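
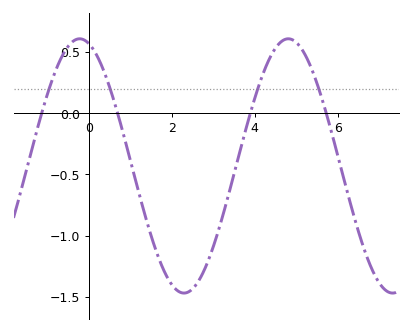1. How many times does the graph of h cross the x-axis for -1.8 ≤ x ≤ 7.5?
4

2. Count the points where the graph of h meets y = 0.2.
4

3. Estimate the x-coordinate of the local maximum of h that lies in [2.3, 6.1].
4.81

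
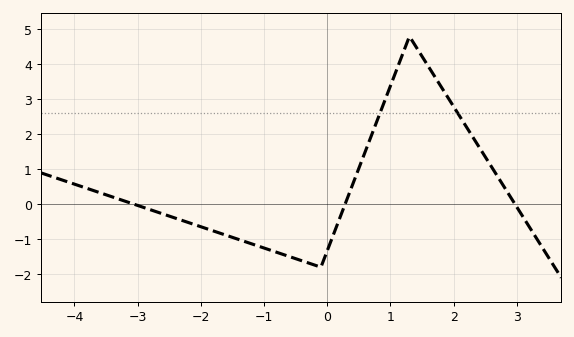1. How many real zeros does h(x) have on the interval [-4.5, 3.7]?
3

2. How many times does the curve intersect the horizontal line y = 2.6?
2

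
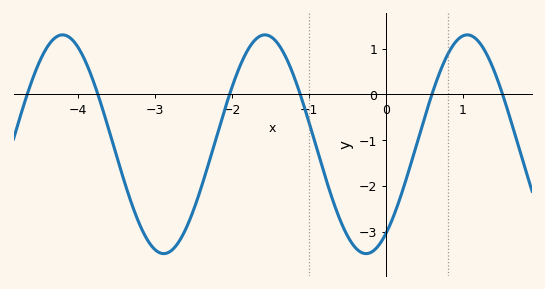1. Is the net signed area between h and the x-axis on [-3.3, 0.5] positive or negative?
negative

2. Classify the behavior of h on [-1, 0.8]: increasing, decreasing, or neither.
neither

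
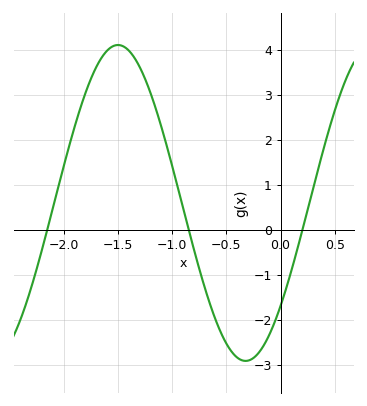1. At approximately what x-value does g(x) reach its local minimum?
-0.322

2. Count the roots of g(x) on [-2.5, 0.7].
3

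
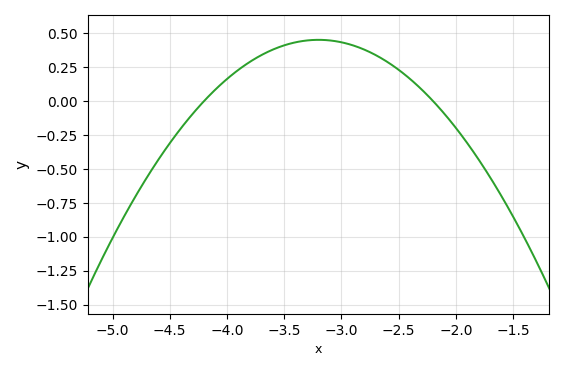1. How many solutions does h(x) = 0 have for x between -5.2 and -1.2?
2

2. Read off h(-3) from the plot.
0.432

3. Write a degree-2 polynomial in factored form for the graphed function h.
y = -0.45(x + 4.2)(x + 2.2)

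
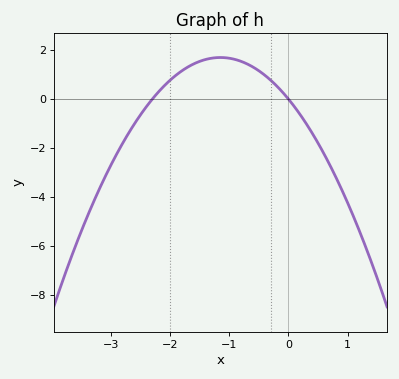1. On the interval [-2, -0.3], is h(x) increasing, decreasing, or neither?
neither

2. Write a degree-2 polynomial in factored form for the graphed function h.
y = -1.28(x + 2.3)(x - 0)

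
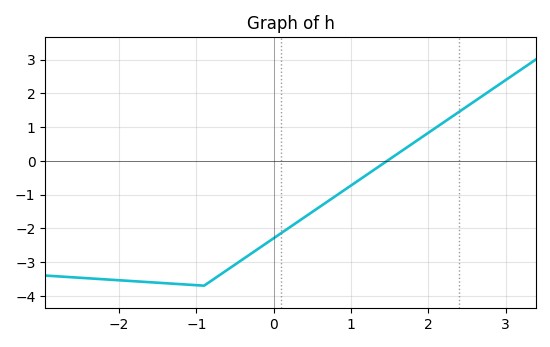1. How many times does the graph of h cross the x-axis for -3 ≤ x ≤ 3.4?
1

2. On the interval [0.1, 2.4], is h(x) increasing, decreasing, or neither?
increasing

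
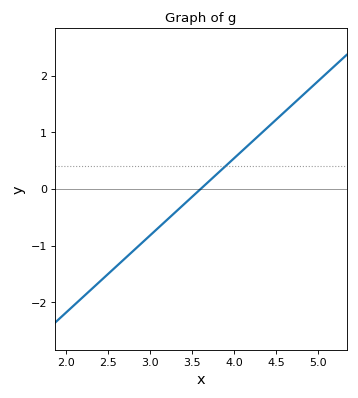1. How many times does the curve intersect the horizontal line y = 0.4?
1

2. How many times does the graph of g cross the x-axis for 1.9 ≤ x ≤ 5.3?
1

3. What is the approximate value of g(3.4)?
-0.272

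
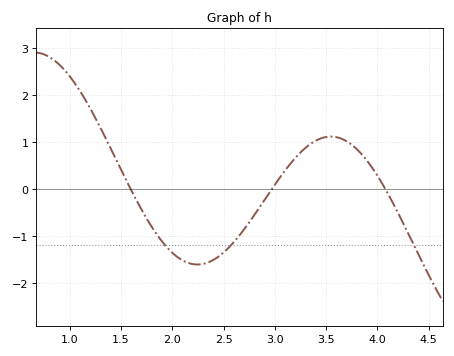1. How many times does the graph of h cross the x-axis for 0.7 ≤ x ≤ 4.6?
3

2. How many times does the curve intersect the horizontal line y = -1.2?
3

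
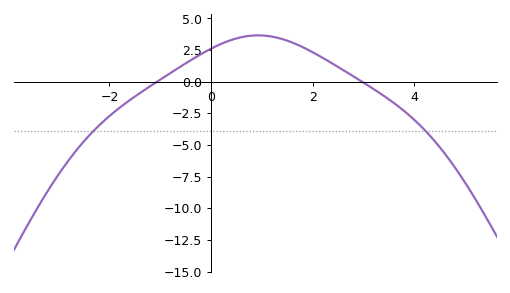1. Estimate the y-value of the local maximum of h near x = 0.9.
3.66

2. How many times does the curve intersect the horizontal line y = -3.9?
2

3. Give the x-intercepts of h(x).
-1.06, 2.97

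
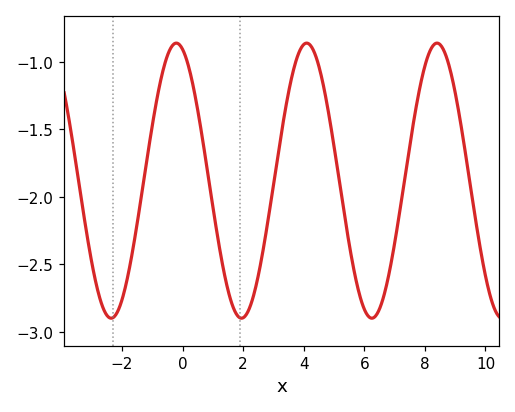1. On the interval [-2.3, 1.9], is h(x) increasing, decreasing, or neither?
neither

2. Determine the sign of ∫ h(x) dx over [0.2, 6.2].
negative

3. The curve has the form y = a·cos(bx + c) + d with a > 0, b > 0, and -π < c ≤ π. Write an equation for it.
y = 1.02cos(1.46x + 0.302) - 1.88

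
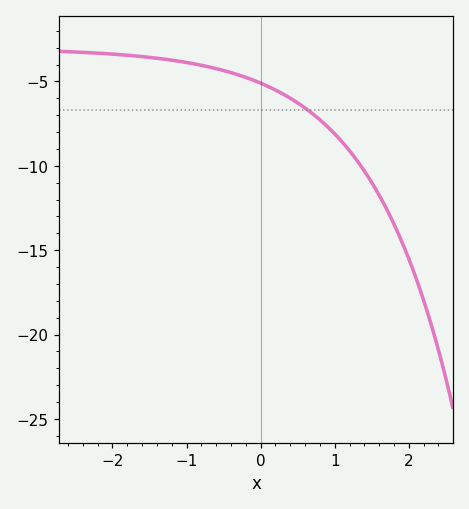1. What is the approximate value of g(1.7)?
-12.5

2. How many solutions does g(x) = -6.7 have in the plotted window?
1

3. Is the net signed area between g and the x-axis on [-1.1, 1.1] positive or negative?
negative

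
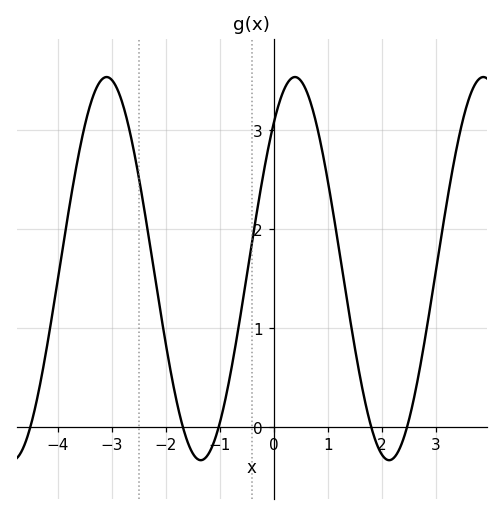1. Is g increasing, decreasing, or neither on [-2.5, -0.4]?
neither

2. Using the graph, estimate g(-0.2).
2.5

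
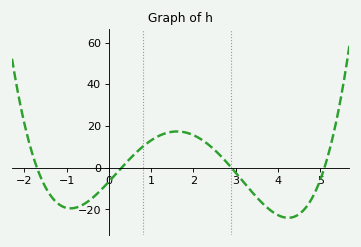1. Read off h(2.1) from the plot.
14.6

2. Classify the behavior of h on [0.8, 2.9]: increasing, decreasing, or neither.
neither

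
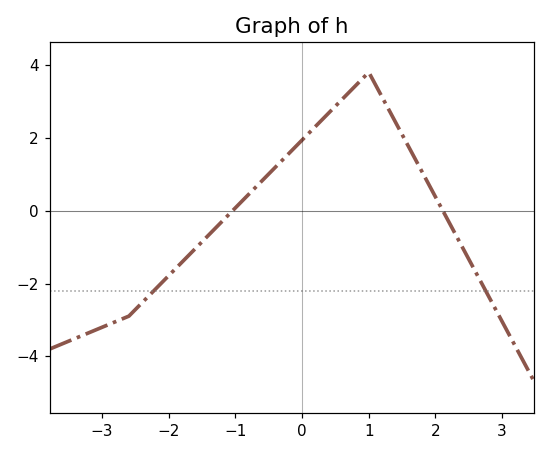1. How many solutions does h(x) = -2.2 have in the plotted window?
2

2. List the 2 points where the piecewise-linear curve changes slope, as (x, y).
(-2.6, -2.9); (1, 3.8)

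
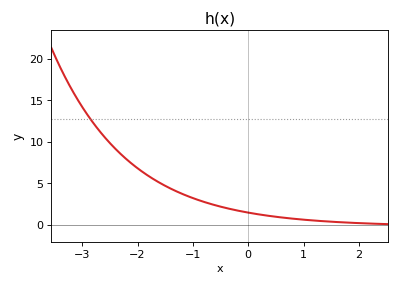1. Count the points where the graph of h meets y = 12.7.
1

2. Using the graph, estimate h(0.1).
1.35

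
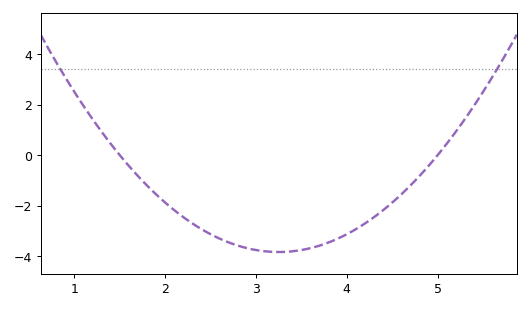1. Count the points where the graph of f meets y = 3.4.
2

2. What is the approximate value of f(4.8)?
-0.8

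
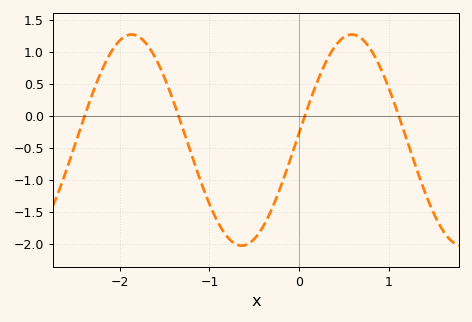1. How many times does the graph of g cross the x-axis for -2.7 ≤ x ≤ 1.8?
4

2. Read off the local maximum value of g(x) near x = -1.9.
1.27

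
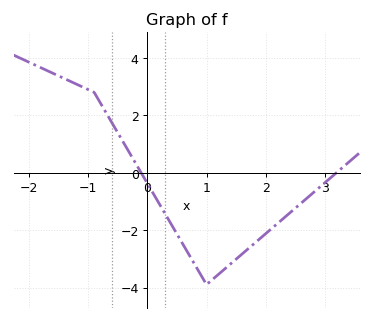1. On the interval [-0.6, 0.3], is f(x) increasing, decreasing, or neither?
decreasing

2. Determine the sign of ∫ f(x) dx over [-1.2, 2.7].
negative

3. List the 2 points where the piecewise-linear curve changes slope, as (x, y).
(-0.9, 2.8); (1, -3.9)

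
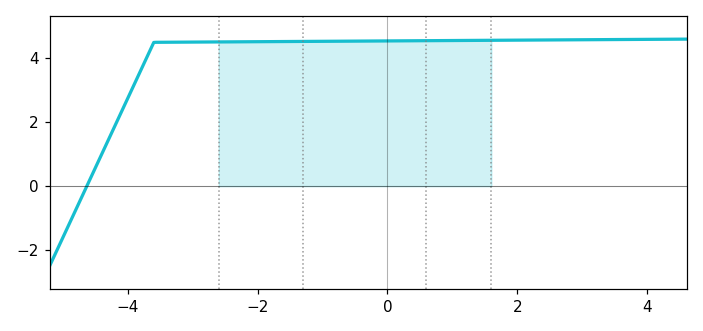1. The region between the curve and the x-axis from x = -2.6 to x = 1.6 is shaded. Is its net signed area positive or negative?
positive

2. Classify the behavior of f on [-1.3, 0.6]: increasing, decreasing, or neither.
increasing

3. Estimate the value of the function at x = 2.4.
4.57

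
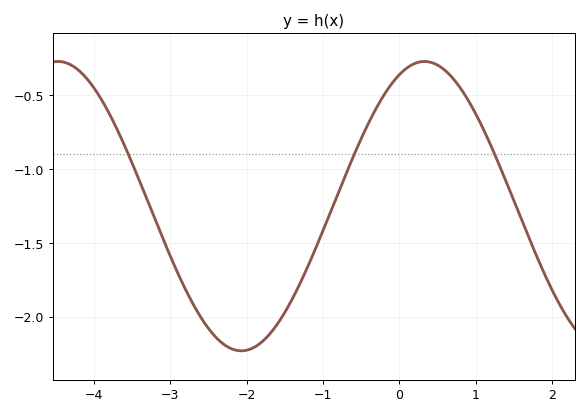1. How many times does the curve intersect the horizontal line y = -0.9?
3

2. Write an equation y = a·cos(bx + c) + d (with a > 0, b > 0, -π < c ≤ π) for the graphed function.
y = 0.98cos(1.31x - 0.432) - 1.25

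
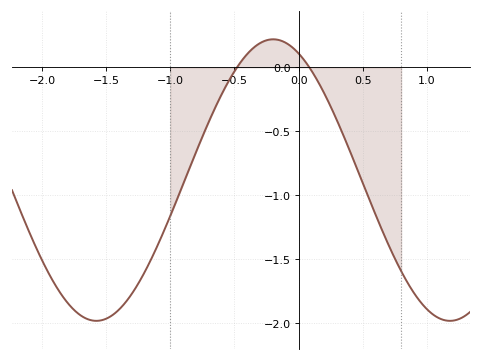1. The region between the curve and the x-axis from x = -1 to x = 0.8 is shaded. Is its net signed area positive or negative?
negative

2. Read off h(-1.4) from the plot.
-1.89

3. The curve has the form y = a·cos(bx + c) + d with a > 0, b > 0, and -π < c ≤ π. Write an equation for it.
y = 1.1cos(2.28x + 0.452) - 0.88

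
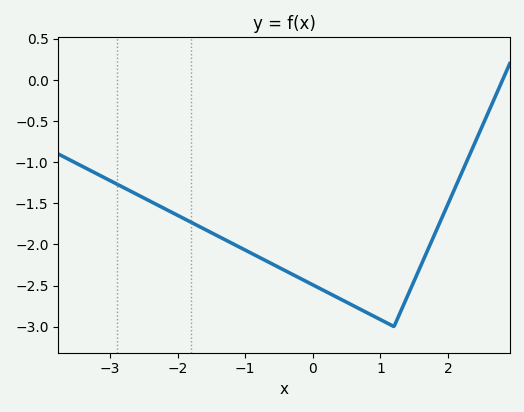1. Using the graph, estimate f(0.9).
-2.87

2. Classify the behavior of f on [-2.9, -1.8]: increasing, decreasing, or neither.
decreasing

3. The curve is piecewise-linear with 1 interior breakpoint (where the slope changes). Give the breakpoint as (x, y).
(1.2, -3)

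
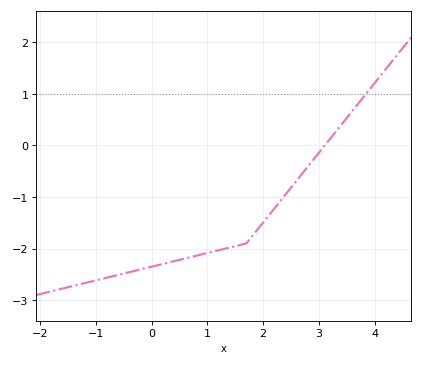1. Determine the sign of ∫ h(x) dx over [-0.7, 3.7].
negative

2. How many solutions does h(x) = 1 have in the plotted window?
1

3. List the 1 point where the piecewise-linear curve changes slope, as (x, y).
(1.7, -1.9)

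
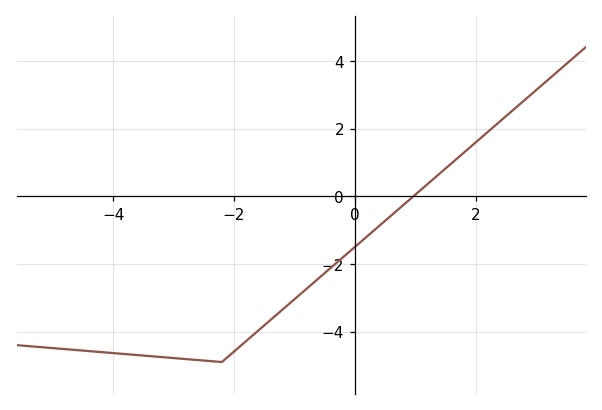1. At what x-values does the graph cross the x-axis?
0.972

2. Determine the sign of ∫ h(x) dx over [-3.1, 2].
negative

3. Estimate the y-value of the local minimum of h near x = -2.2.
-4.9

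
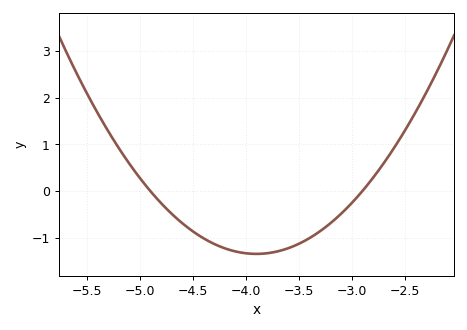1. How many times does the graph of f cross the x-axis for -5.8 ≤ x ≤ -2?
2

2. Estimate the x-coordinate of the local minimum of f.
-3.9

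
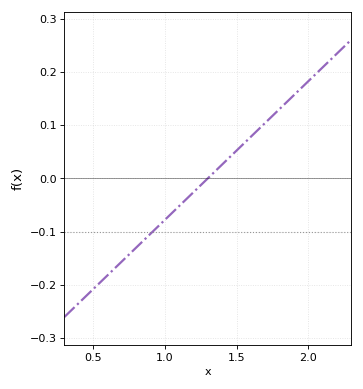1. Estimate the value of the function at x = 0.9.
-0.1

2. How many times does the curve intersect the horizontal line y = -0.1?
1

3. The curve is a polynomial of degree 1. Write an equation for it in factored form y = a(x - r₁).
y = 0.26(x - 1.3)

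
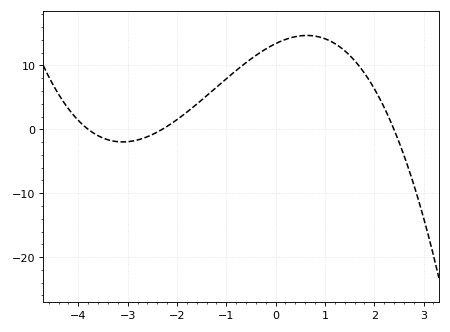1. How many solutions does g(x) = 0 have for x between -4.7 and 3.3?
3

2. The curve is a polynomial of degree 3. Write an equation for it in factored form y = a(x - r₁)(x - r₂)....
y = -0.64(x + 3.8)(x + 2.3)(x - 2.4)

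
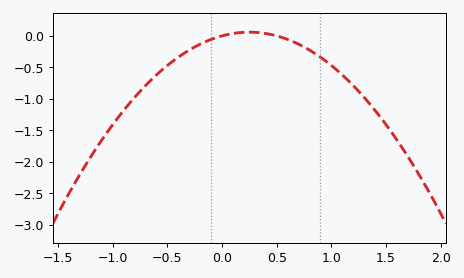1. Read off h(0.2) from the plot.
0.05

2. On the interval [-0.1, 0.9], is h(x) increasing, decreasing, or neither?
neither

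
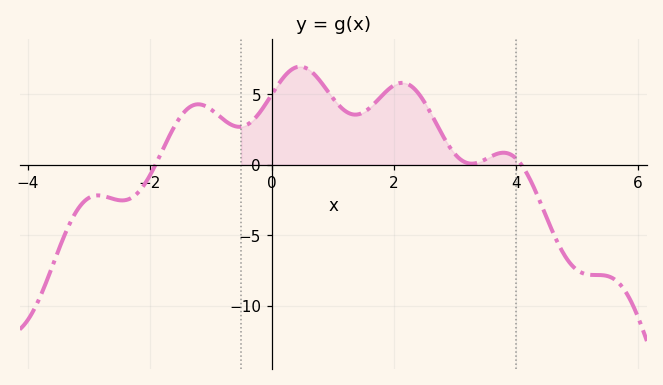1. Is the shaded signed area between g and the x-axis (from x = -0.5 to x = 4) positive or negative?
positive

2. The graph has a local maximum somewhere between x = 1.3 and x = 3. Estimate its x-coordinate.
2.14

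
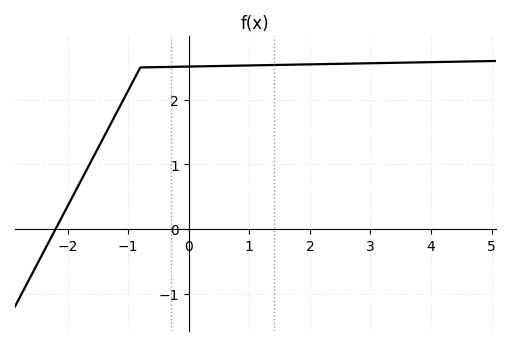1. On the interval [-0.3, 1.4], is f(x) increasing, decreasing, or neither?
increasing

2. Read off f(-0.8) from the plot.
2.5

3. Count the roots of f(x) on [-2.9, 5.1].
1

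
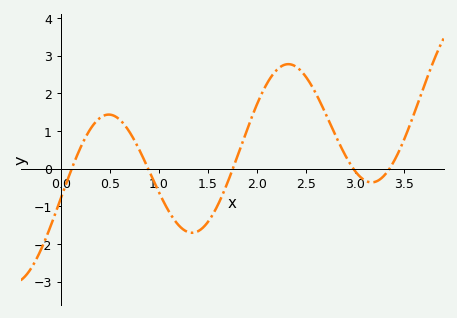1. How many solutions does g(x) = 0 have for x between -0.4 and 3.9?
5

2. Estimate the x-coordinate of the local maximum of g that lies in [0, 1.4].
0.492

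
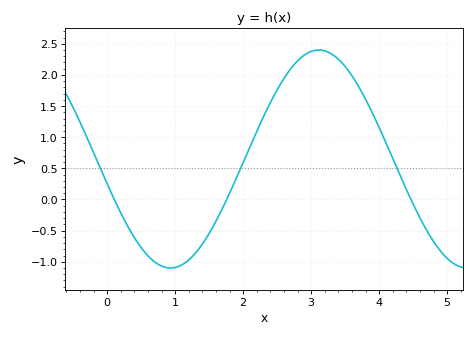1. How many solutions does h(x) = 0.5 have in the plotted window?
3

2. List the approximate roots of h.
0.105, 1.76, 4.47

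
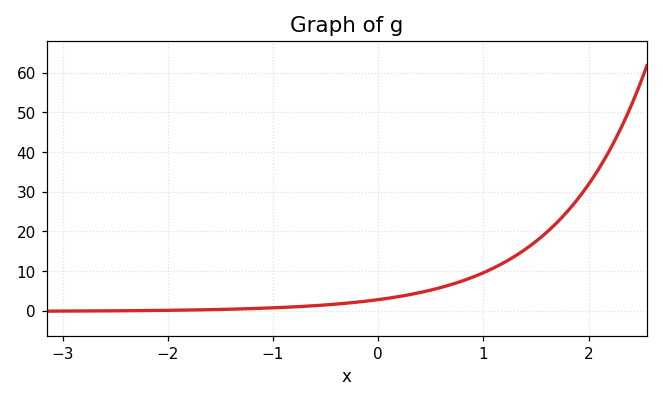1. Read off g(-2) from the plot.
0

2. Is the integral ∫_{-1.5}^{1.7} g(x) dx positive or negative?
positive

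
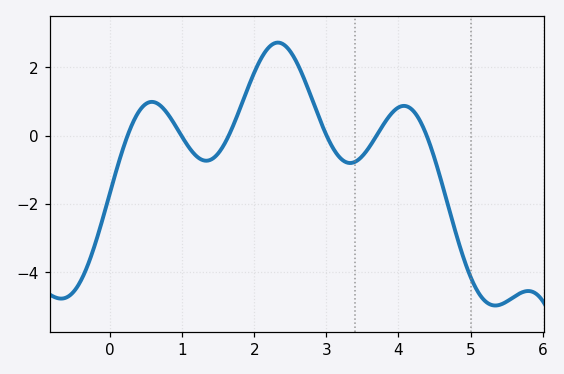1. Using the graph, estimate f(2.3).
2.72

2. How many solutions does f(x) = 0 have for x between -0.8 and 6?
6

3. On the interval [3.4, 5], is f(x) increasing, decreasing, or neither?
neither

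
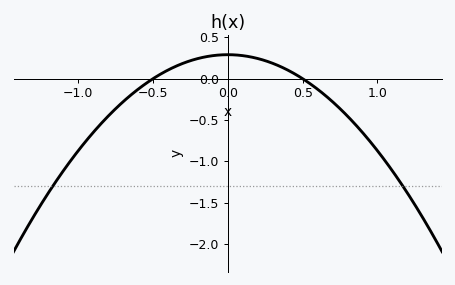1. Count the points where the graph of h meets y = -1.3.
2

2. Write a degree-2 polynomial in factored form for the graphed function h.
y = -1.16(x + 0.5)(x - 0.5)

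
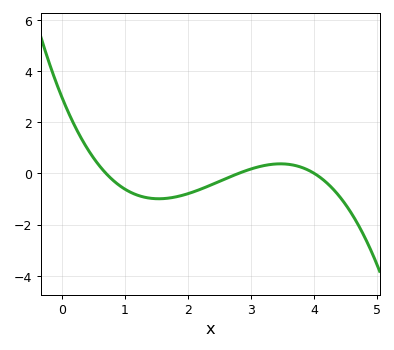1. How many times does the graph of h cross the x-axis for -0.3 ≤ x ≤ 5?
3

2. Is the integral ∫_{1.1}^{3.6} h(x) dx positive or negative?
negative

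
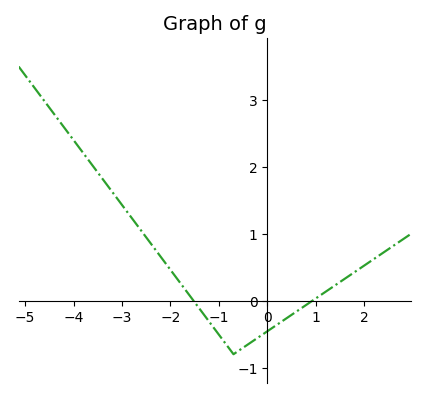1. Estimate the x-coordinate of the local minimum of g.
-0.6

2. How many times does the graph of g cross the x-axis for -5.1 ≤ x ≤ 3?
2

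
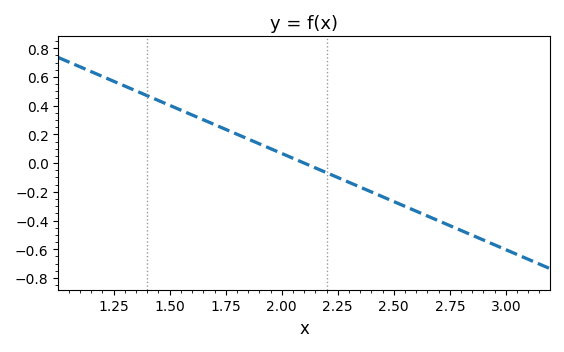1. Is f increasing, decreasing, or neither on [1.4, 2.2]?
decreasing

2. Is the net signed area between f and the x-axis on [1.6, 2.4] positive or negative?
positive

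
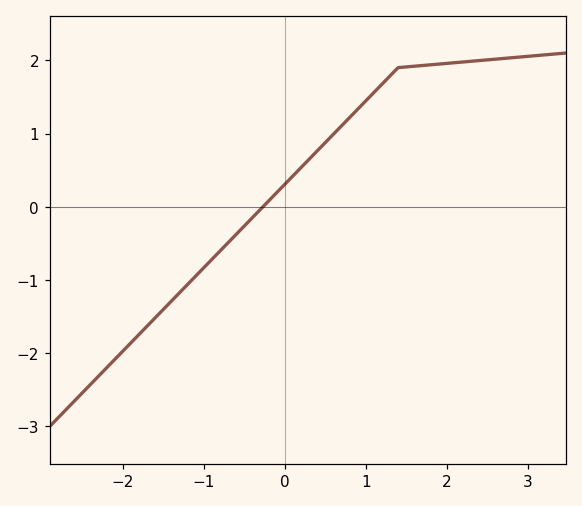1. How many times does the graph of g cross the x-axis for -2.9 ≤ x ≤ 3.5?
1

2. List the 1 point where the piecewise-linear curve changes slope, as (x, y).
(1.4, 1.9)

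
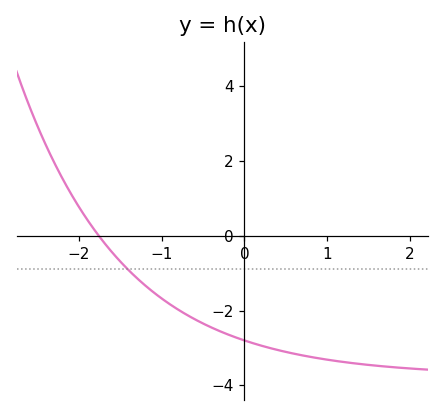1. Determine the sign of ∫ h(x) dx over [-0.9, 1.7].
negative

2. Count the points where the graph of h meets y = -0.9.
1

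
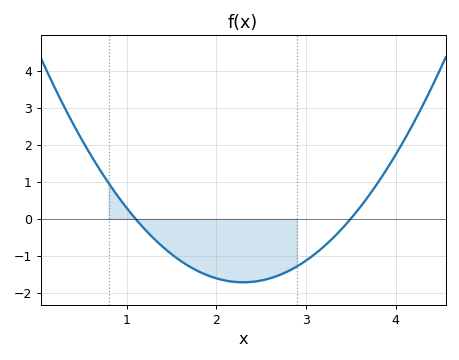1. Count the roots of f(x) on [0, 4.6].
2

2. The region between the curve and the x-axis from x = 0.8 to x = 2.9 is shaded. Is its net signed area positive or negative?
negative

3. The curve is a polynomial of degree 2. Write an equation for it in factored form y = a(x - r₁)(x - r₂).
y = 1.19(x - 1.1)(x - 3.5)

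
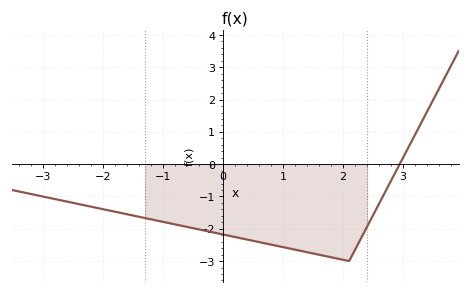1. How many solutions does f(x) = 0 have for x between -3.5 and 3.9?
1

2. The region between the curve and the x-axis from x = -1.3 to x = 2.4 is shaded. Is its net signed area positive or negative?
negative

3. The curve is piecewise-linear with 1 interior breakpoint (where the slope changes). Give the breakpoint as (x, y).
(2.1, -3)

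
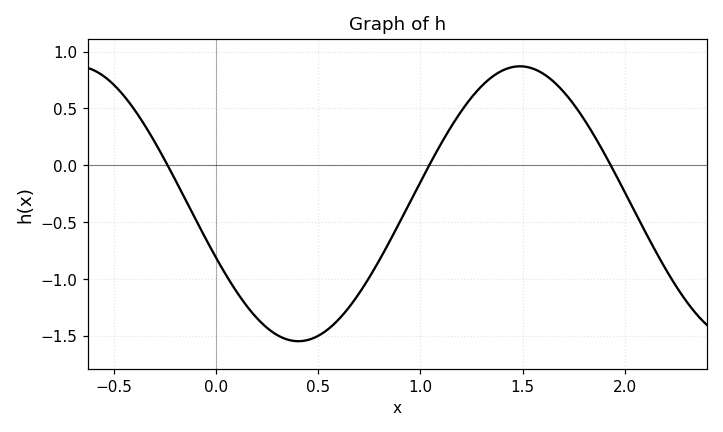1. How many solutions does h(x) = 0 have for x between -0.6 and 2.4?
3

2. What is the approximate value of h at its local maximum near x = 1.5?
0.87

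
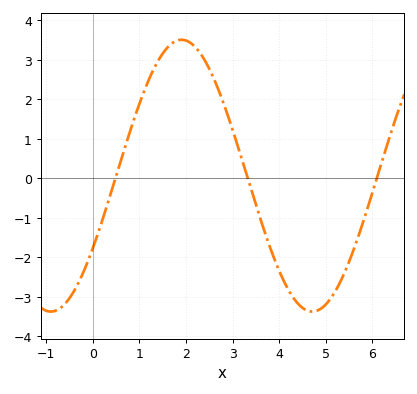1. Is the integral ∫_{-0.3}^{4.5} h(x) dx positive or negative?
positive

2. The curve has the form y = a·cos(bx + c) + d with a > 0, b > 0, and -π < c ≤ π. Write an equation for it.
y = 3.44cos(1.12x - 2.13) + 0.07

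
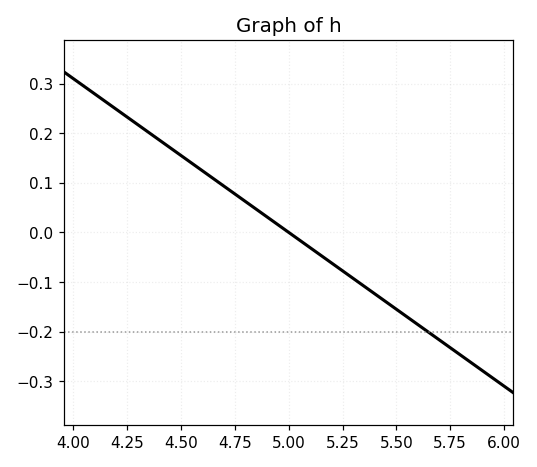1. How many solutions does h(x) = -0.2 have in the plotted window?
1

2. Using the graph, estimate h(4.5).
0.155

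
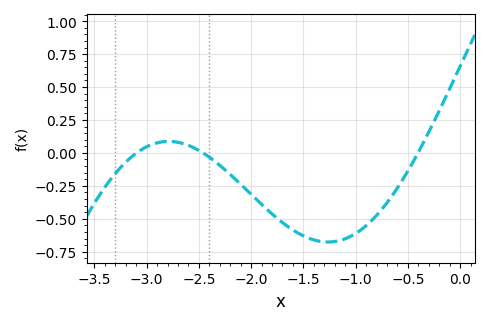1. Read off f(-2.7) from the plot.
0.08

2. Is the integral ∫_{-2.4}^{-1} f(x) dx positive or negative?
negative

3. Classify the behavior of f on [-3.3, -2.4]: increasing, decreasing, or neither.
neither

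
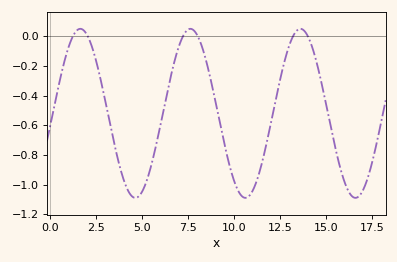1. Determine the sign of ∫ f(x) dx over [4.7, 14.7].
negative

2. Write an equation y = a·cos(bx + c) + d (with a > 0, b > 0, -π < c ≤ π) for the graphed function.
y = 0.57cos(1.1x - 1.7) - 0.52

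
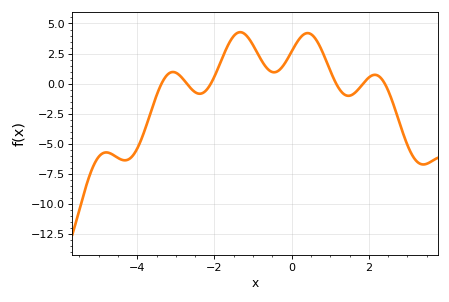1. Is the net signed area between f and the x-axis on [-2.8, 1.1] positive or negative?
positive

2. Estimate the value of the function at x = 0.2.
3.8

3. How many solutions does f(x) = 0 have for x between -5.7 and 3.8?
6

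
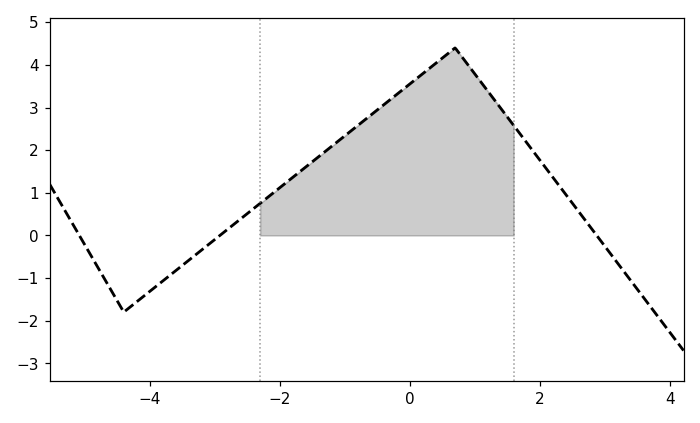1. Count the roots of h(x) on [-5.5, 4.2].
3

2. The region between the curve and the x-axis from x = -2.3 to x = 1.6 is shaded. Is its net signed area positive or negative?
positive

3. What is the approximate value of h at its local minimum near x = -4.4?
-1.8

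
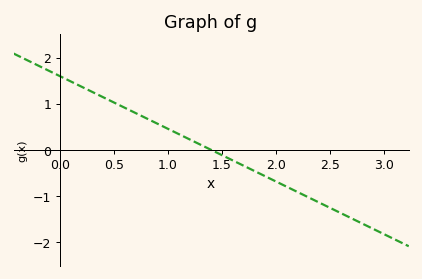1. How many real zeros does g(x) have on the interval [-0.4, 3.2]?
1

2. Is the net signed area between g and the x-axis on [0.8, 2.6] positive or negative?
negative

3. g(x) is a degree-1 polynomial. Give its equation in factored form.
y = -1.14(x - 1.4)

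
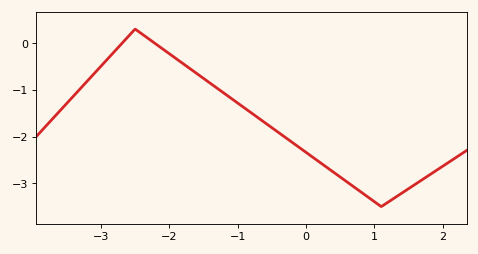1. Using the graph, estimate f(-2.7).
0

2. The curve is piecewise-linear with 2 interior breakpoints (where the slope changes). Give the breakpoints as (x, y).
(-2.5, 0.3); (1.1, -3.5)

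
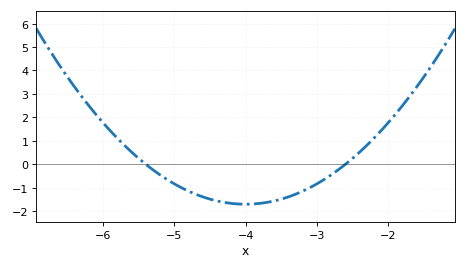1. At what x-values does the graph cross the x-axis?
-5.4, -2.6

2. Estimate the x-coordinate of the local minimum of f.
-4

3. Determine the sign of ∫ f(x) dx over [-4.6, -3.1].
negative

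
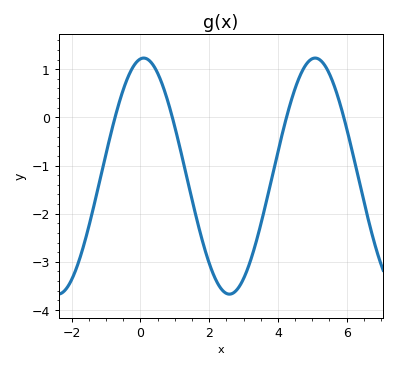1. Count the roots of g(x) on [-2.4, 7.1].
4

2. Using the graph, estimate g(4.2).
-0.135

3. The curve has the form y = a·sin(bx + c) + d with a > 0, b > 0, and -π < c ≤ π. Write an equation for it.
y = 2.45sin(1.26x + 1.45) - 1.22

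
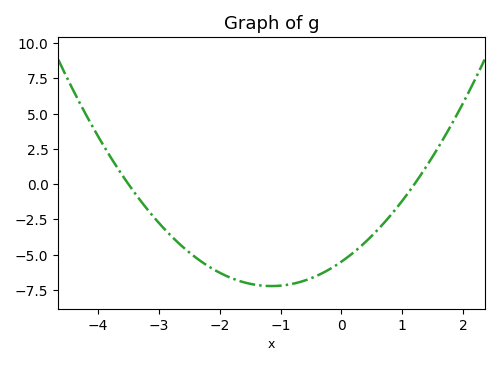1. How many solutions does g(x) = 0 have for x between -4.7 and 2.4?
2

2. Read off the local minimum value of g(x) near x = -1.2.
-7.23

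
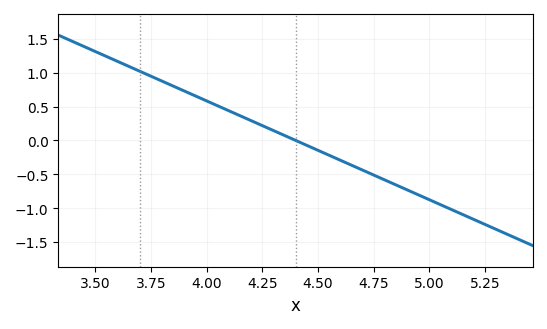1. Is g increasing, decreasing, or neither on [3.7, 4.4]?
decreasing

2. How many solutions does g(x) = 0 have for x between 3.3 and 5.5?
1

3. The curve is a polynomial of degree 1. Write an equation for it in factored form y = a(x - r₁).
y = -1.46(x - 4.4)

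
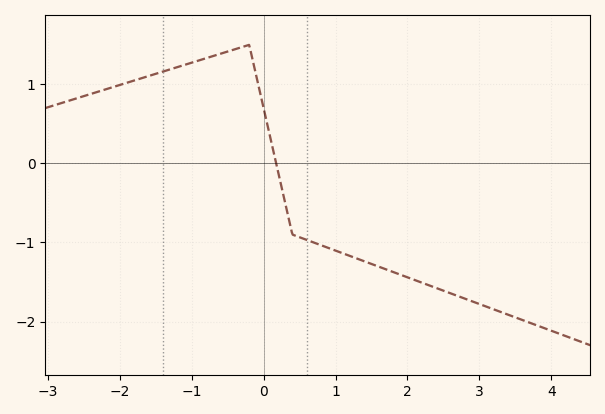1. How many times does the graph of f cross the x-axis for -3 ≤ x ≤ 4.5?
1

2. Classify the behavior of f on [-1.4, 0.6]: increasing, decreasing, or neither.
neither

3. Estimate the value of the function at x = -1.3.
1.19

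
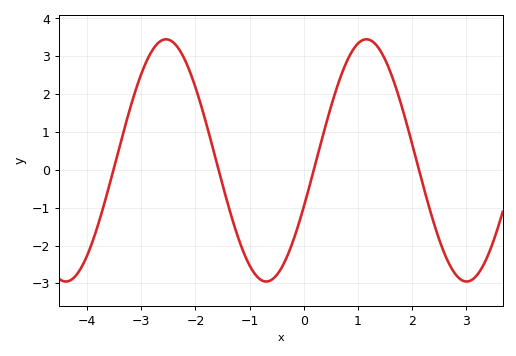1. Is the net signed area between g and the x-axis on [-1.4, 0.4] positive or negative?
negative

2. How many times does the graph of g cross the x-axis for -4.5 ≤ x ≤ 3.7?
4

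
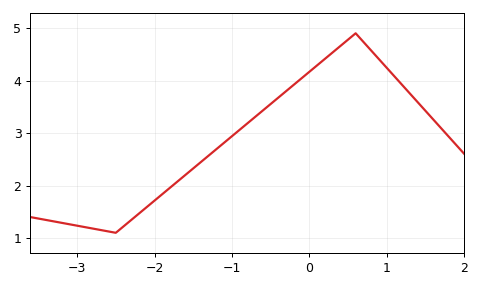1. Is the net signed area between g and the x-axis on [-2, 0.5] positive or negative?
positive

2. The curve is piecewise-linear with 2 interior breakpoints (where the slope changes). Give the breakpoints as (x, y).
(-2.5, 1.1); (0.6, 4.9)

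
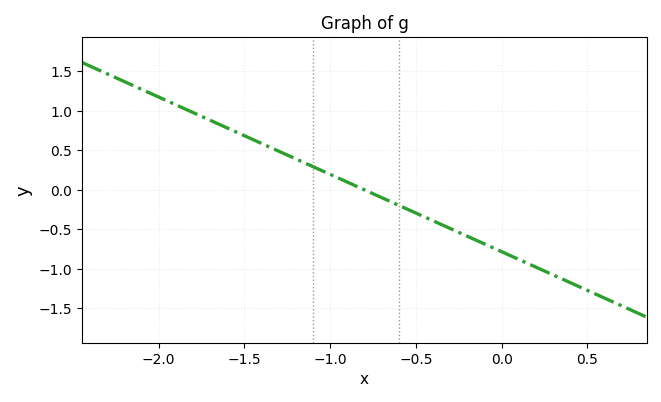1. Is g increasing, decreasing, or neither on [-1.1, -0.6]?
decreasing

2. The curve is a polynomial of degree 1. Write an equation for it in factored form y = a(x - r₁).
y = -0.98(x + 0.8)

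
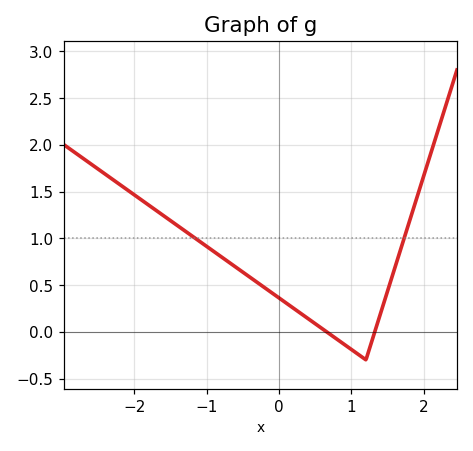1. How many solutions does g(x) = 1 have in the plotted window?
2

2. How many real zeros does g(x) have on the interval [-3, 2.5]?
2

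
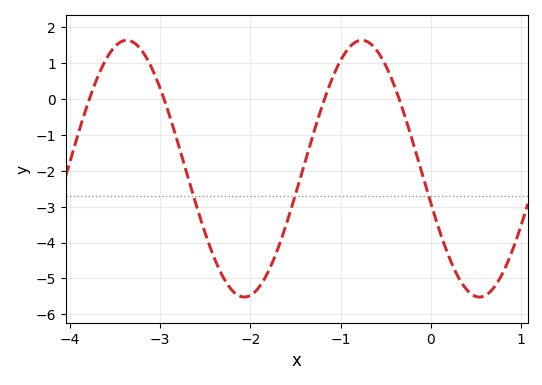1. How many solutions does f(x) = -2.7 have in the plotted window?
3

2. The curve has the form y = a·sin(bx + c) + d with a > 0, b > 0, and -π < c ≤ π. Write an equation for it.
y = 3.58sin(2.41x - 2.87) - 1.94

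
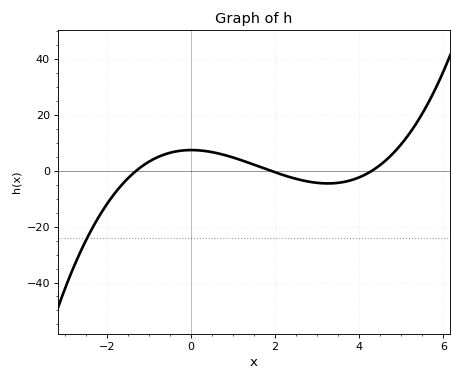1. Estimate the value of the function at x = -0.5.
6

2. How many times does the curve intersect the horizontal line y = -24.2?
1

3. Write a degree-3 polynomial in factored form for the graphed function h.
y = 0.7(x + 1.3)(x - 1.9)(x - 4.3)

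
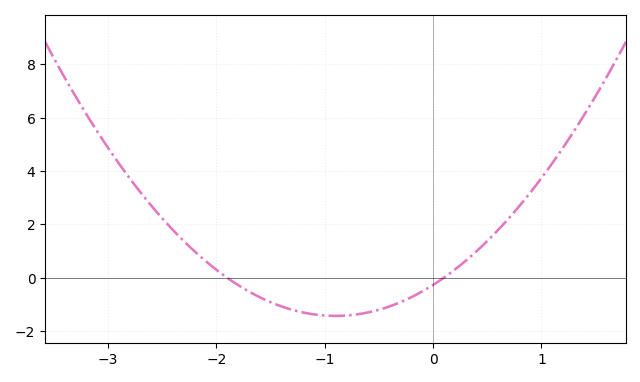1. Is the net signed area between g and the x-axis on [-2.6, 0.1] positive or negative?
negative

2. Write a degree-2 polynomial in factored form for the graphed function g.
y = 1.43(x + 1.9)(x - 0.1)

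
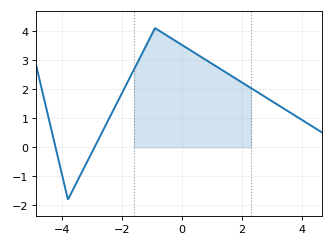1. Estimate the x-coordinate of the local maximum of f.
-0.898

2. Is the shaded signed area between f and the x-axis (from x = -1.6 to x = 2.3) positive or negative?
positive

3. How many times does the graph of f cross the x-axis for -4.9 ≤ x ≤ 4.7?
2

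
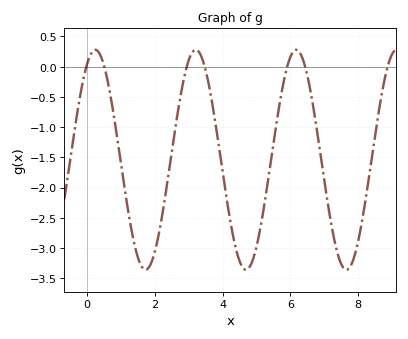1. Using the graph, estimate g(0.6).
-0.2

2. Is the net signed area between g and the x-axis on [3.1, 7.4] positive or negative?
negative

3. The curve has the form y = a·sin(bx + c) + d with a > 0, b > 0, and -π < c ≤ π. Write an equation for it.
y = 1.82sin(2.1x + 1.1) - 1.54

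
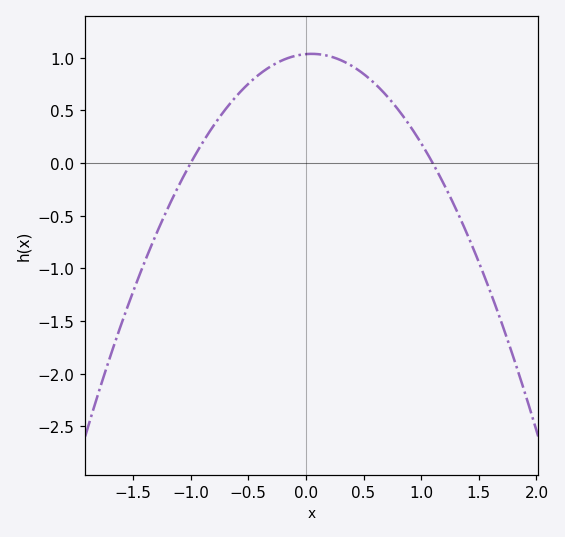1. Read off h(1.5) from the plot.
-0.94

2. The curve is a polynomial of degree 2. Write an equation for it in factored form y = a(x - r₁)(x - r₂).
y = -0.94(x + 1)(x - 1.1)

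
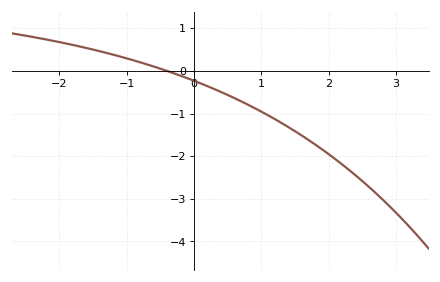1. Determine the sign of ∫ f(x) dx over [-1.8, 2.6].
negative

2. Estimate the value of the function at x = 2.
-2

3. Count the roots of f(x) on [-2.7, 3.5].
1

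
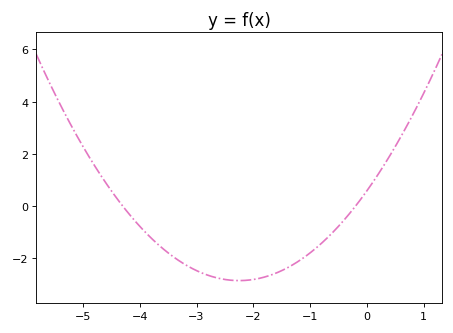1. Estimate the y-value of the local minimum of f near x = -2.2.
-2.8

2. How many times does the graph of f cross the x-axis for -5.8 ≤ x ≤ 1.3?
2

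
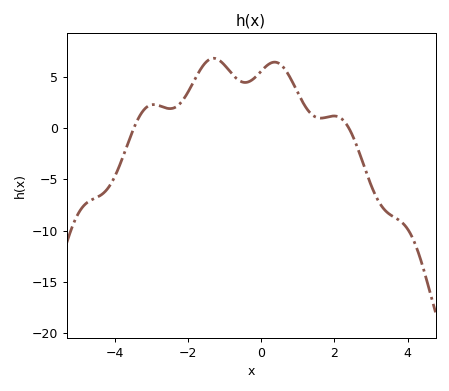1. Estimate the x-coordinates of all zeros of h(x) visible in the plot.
-3.49, 2.39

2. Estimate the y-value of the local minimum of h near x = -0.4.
4.42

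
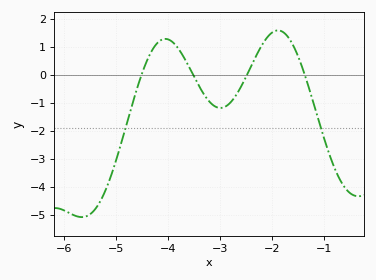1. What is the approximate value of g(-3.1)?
-1.11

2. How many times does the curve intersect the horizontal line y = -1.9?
2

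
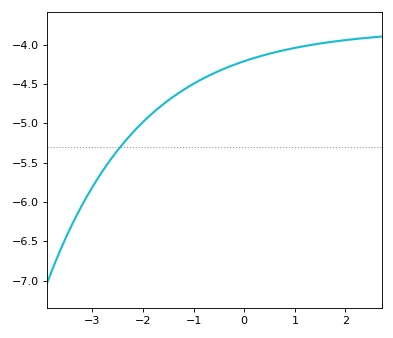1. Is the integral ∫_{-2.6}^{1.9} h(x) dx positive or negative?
negative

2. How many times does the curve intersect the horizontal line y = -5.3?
1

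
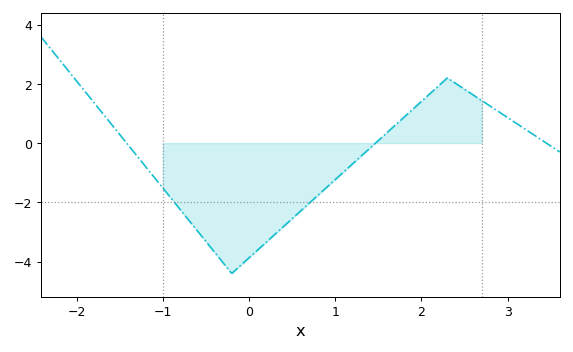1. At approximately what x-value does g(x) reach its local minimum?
-0.201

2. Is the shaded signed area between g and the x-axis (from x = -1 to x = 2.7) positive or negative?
negative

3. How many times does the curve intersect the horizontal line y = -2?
2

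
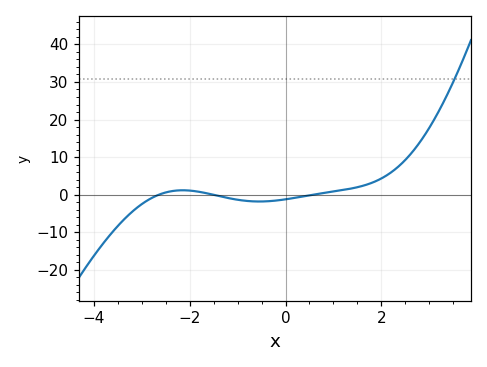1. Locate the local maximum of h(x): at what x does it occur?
-2.2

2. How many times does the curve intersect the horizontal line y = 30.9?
1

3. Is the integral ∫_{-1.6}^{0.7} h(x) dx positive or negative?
negative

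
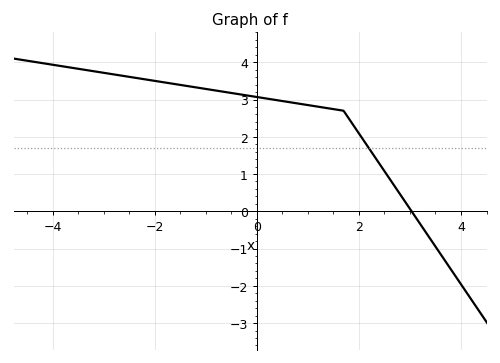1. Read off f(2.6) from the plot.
0.9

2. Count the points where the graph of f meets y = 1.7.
1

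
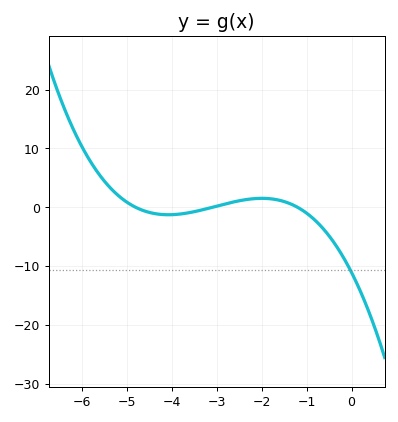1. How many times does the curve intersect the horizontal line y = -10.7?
1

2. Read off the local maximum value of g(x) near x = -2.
1.53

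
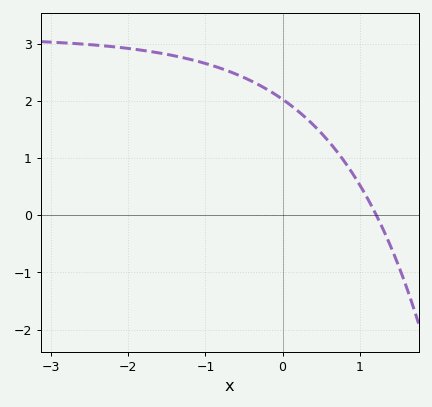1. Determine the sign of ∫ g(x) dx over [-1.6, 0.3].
positive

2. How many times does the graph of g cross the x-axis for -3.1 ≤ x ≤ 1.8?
1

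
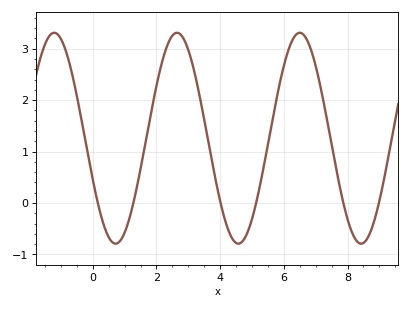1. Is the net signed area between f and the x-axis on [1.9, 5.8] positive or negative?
positive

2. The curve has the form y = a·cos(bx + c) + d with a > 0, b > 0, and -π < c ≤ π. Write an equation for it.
y = 2.05cos(1.6x + 2) + 1.26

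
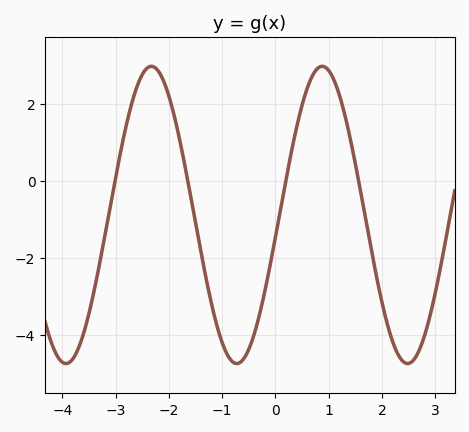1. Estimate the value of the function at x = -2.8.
1.4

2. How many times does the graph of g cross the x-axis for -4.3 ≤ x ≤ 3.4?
4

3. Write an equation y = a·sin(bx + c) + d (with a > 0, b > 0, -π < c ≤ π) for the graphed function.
y = 3.86sin(2x - 0.15) - 0.88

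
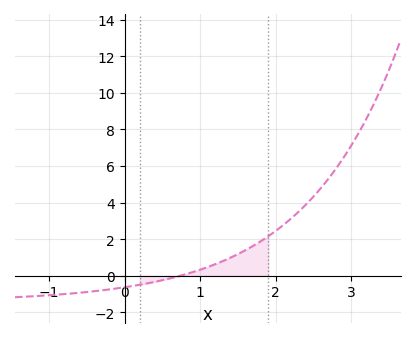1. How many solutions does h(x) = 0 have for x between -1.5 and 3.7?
1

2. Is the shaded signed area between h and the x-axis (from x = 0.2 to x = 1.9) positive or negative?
positive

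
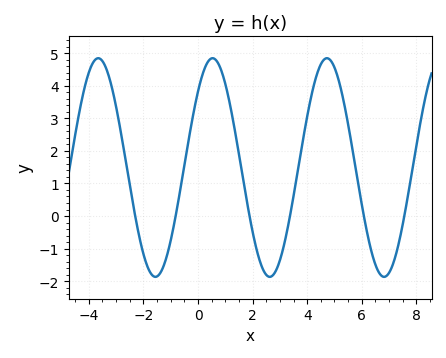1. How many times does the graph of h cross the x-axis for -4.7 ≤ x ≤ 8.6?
6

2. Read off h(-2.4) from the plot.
0.5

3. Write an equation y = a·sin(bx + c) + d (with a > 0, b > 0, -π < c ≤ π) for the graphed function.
y = 3.36sin(1.5x + 0.77) + 1.49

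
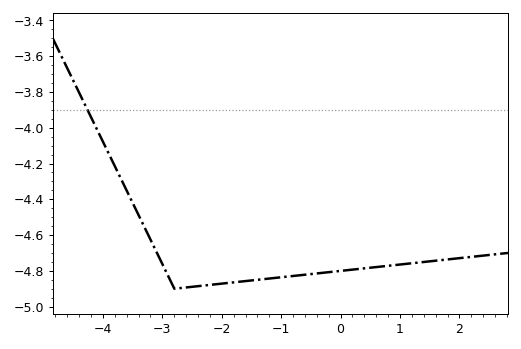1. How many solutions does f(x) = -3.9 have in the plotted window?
1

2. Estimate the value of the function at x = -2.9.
-4.83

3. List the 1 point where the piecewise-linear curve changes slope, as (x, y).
(-2.8, -4.9)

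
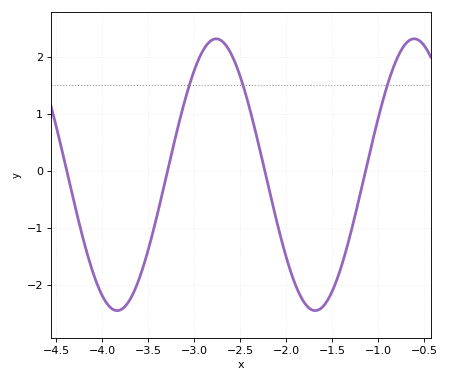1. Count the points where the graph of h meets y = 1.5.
3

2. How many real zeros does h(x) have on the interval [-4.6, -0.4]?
4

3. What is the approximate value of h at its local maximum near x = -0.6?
2.31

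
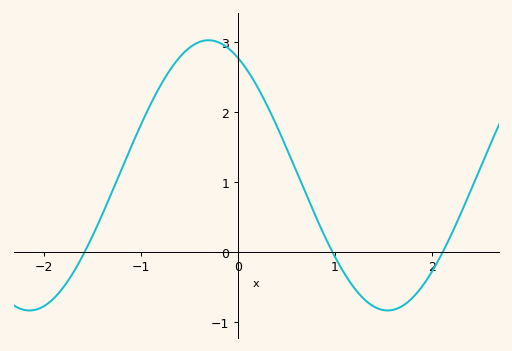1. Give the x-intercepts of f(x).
-1.59, 0.975, 2.11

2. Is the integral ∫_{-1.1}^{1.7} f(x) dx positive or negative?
positive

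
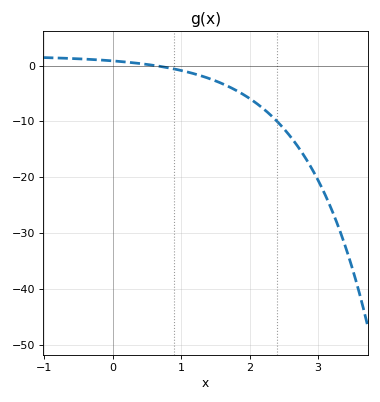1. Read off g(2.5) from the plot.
-11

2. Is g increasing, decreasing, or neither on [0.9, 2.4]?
decreasing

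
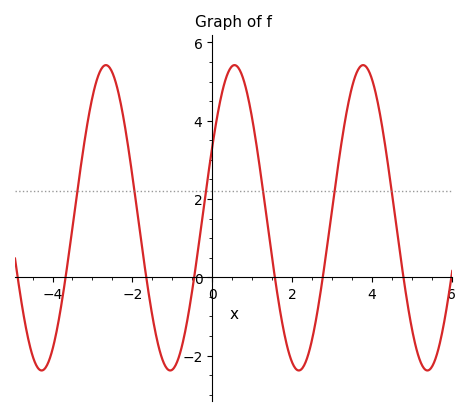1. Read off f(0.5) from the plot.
5.4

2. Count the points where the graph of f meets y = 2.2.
6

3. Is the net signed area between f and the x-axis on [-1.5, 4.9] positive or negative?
positive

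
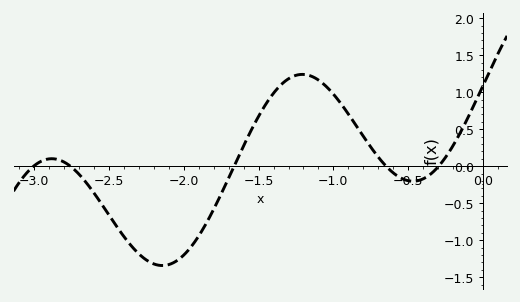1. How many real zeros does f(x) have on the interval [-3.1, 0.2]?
5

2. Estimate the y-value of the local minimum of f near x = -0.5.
-0.203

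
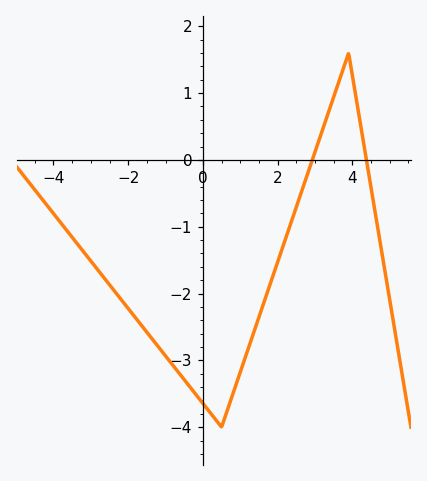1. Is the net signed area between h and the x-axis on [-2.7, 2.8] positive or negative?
negative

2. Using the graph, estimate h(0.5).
-4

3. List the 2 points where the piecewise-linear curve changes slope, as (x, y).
(0.5, -4); (3.9, 1.6)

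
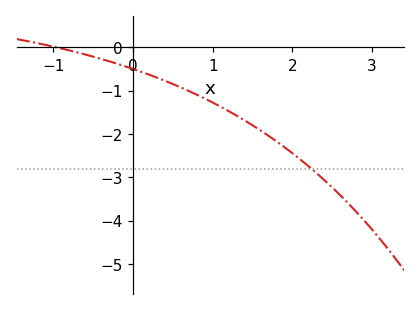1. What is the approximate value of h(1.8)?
-2.17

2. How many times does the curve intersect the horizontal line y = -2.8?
1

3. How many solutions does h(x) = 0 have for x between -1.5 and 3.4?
1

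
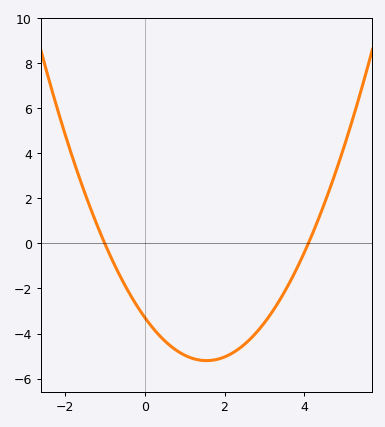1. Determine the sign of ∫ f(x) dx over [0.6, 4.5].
negative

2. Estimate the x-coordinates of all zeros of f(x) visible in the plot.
-1, 4.2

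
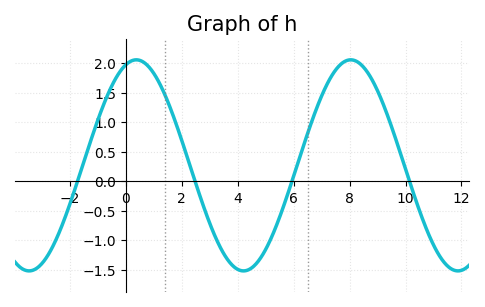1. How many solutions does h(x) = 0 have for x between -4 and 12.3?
4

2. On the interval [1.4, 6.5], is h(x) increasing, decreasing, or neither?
neither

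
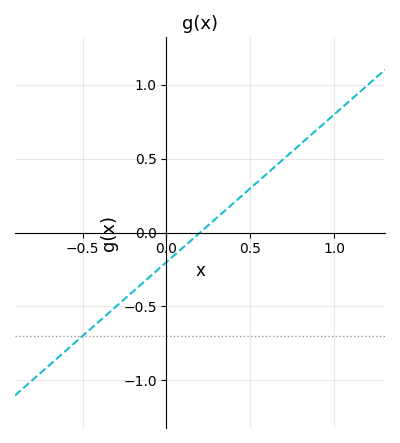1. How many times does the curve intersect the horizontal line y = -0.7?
1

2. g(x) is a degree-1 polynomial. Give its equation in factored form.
y = 1(x - 0.2)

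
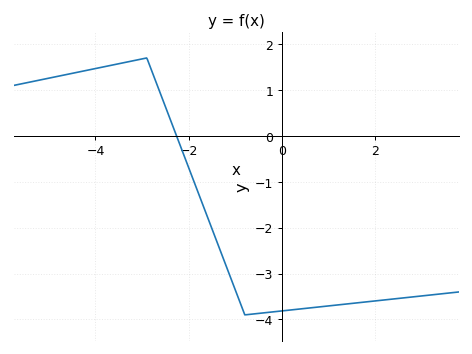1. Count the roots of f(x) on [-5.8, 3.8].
1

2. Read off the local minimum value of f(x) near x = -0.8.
-3.9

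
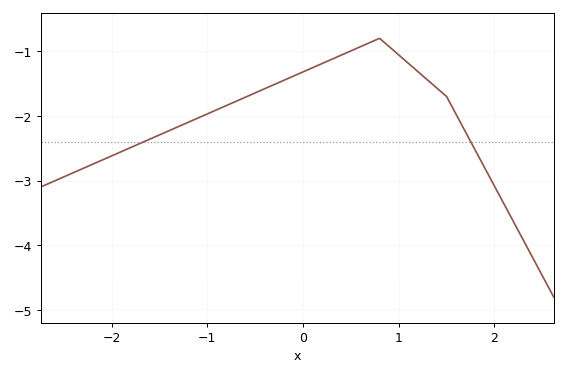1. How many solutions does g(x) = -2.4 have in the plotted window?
2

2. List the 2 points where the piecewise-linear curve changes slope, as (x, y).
(0.8, -0.8); (1.5, -1.7)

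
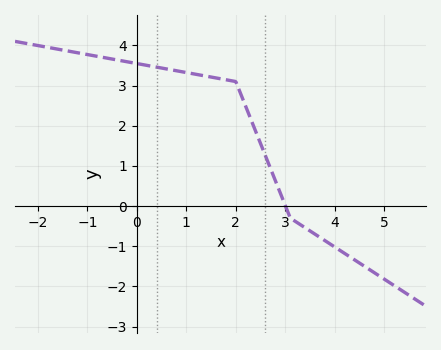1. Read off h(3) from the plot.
0.009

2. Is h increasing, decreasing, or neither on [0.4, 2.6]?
decreasing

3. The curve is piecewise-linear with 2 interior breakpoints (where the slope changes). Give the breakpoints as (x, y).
(2, 3.1); (3.1, -0.3)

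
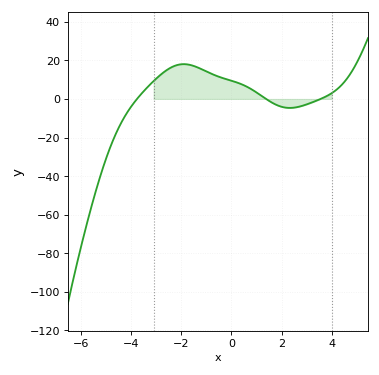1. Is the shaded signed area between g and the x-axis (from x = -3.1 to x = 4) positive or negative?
positive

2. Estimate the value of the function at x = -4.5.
-16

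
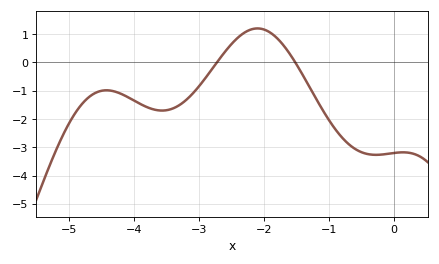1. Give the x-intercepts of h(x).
-2.7, -1.5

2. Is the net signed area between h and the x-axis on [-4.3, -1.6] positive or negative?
negative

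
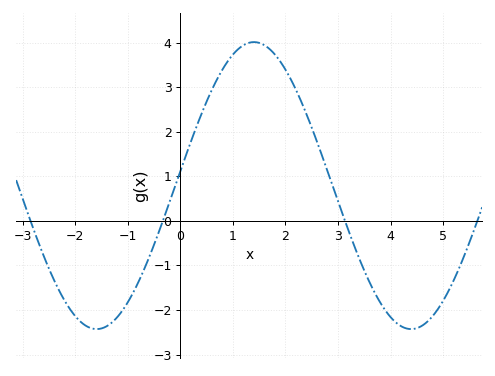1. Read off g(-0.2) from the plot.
0.439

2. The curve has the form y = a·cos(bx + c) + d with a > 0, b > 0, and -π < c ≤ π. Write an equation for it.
y = 3.22cos(1.05x - 1.47) + 0.79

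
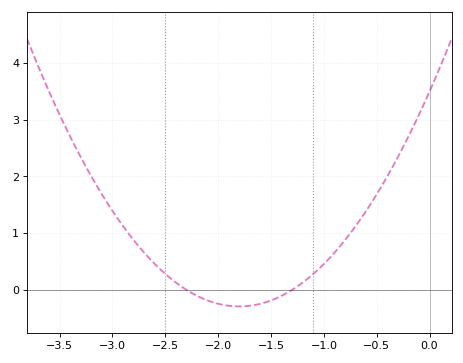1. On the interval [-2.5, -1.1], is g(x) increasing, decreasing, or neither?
neither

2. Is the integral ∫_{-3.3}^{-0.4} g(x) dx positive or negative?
positive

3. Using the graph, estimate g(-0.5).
1.7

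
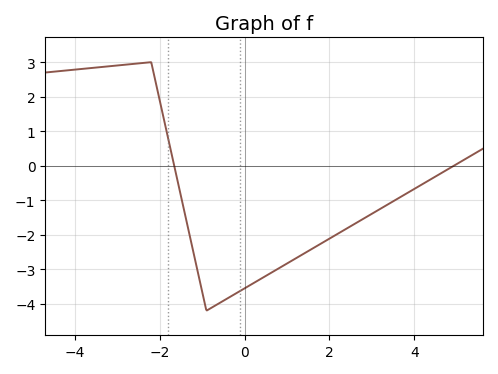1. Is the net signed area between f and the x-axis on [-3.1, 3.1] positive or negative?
negative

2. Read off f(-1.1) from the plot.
-3.09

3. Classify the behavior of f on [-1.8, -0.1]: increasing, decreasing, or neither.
neither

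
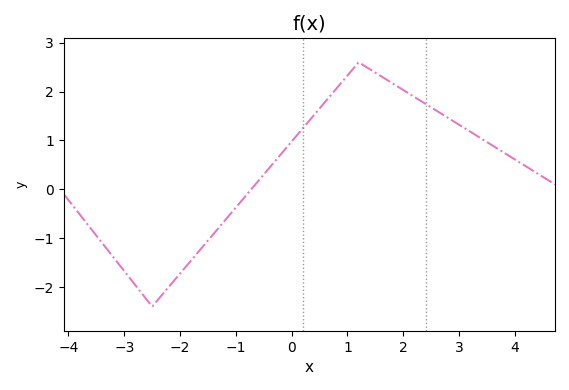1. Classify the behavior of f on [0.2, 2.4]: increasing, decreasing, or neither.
neither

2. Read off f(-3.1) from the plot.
-1.5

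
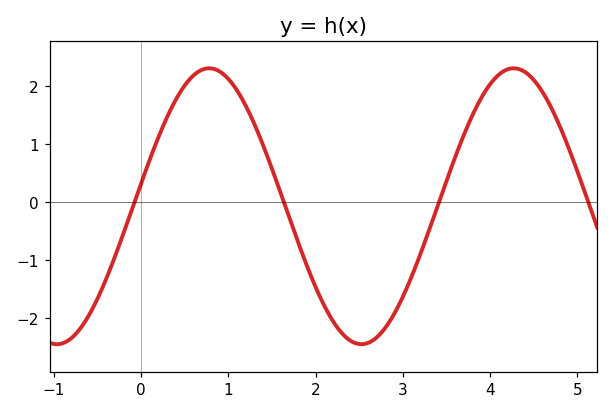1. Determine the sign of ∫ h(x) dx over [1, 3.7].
negative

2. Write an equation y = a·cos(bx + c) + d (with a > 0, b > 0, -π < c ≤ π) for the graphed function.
y = 2.38cos(1.8x - 1.4) - 0.07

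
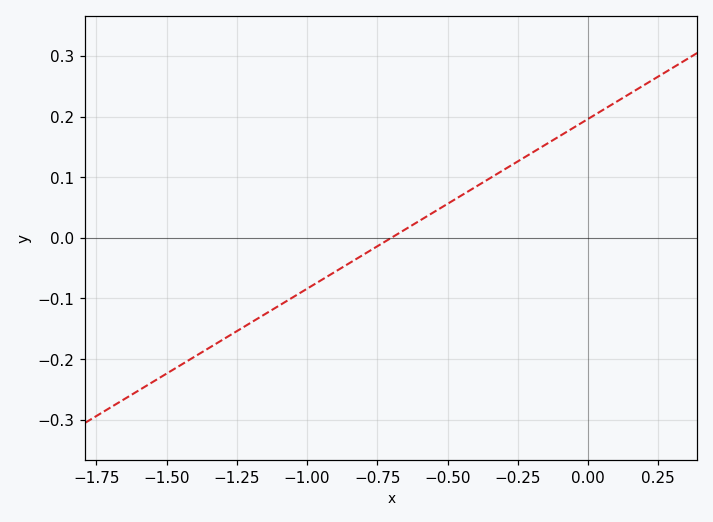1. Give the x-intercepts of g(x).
-0.7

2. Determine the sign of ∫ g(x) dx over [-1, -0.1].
positive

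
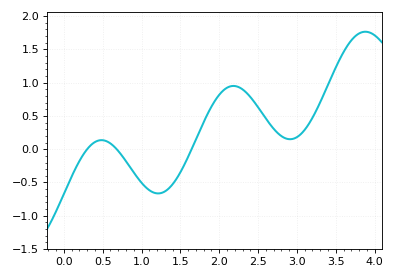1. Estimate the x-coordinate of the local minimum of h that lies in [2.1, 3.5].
2.9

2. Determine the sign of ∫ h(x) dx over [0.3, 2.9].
positive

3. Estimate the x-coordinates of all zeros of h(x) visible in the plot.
0.3, 0.7, 1.6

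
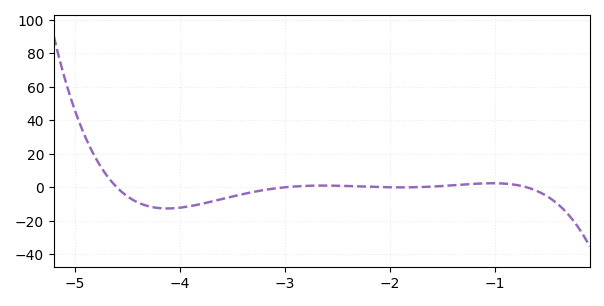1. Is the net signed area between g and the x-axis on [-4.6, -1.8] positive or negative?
negative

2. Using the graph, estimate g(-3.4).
-4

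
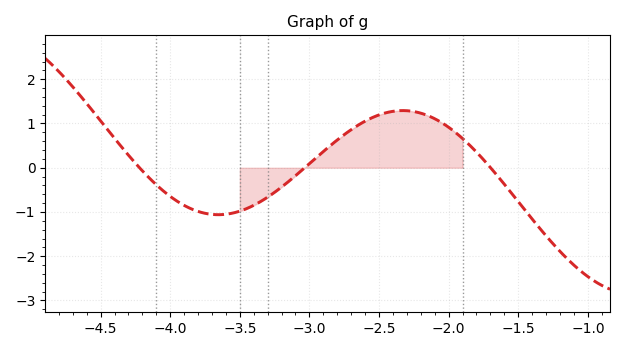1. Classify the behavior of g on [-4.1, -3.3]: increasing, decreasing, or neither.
neither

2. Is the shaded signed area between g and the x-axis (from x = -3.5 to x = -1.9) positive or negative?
positive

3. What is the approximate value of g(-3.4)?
-0.8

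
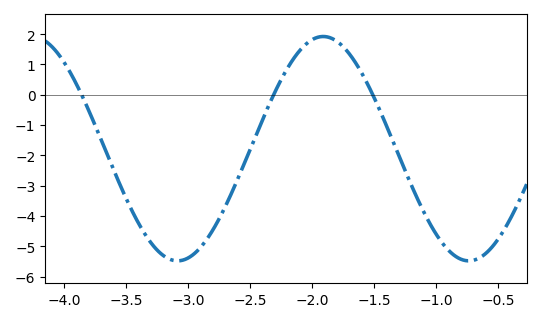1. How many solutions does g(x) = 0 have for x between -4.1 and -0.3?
3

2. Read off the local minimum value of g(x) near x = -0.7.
-5.48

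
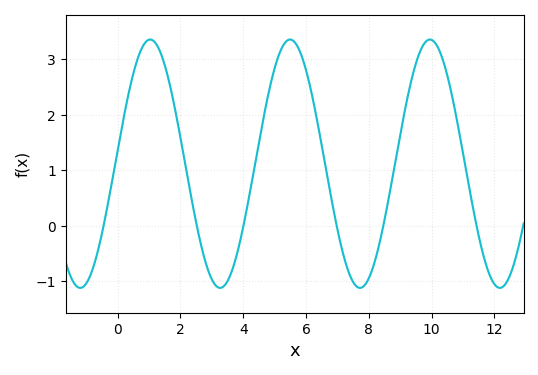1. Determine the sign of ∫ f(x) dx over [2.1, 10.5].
positive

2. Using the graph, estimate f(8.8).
1.01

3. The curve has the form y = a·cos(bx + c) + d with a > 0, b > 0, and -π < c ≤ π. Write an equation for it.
y = 2.24cos(1.41x - 1.46) + 1.12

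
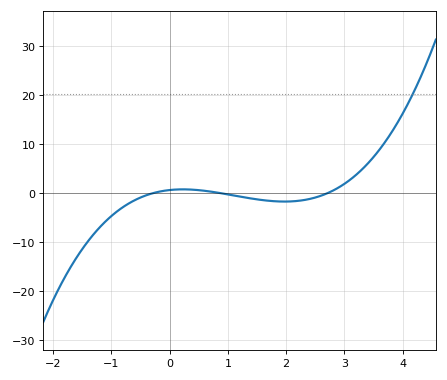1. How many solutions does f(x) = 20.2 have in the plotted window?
1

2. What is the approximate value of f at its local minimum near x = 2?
-2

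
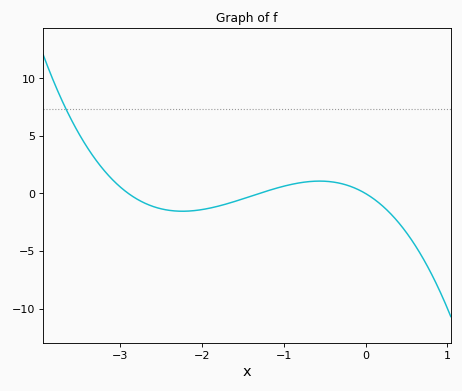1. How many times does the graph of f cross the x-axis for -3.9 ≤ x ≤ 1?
3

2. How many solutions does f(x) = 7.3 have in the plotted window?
1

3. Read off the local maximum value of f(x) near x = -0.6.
1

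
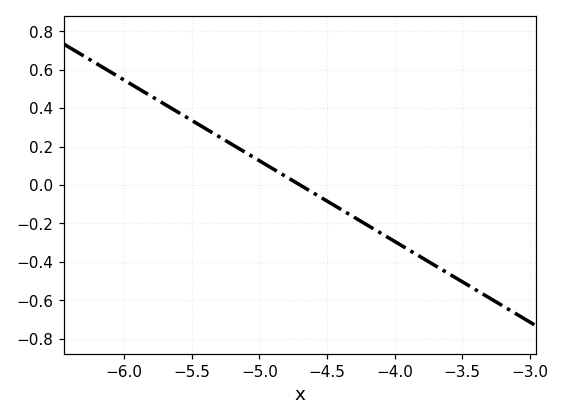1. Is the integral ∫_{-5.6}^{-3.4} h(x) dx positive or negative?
negative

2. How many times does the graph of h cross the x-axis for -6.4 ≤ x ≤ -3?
1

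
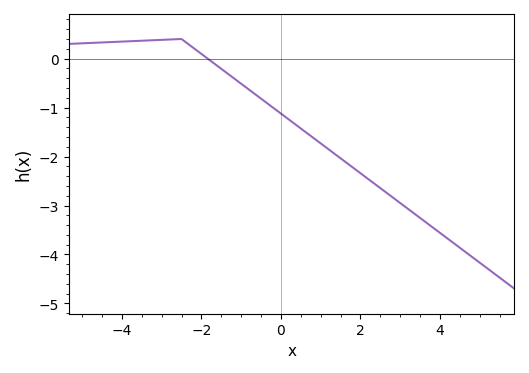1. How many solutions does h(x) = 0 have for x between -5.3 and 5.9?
1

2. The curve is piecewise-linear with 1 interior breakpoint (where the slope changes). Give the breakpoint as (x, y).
(-2.5, 0.4)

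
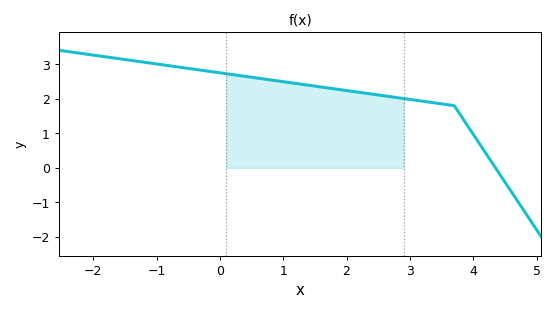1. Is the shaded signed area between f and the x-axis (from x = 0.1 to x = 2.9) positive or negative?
positive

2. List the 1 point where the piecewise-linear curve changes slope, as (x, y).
(3.7, 1.8)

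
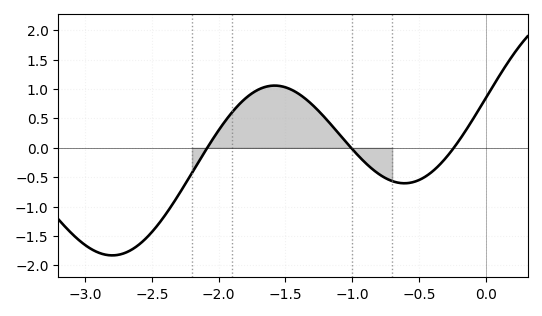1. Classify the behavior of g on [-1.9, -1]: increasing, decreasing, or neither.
neither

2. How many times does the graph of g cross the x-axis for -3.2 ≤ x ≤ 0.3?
3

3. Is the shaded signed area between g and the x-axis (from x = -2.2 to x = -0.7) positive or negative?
positive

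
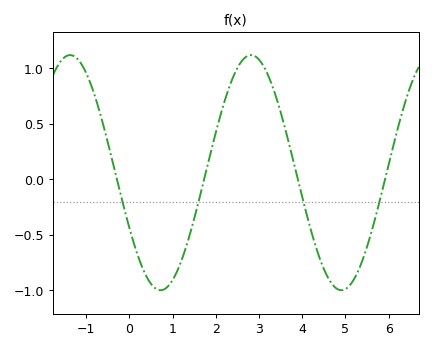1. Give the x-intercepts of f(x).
-0.289, 1.73, 3.9, 5.92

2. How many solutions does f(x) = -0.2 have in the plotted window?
4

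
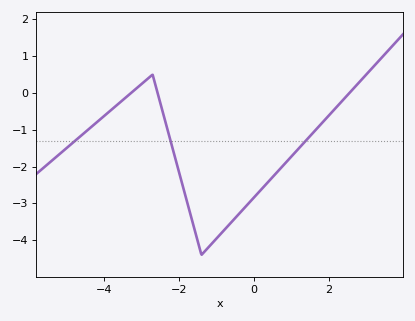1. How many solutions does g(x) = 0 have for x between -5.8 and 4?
3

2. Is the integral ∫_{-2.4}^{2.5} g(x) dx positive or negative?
negative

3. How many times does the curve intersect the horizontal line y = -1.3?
3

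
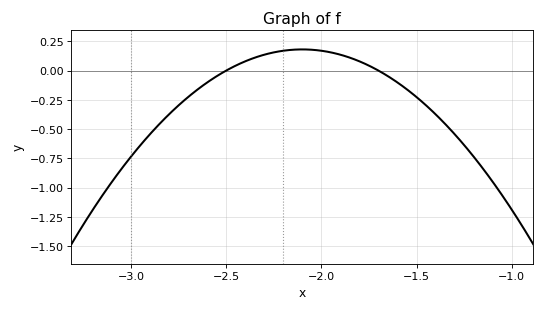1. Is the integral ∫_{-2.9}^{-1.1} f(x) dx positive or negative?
negative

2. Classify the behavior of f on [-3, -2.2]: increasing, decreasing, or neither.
increasing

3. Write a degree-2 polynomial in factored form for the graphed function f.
y = -1.13(x + 2.5)(x + 1.7)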